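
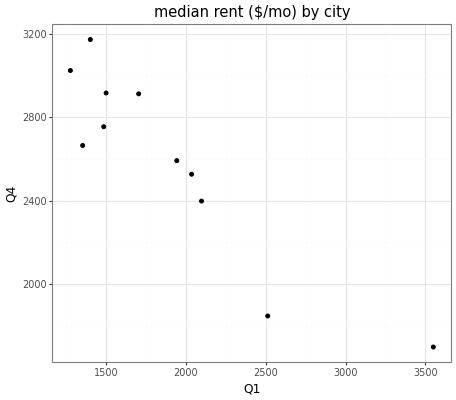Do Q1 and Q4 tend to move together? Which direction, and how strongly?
Points are negatively correlated; strong (|r| ≈ 0.9).

negative, strong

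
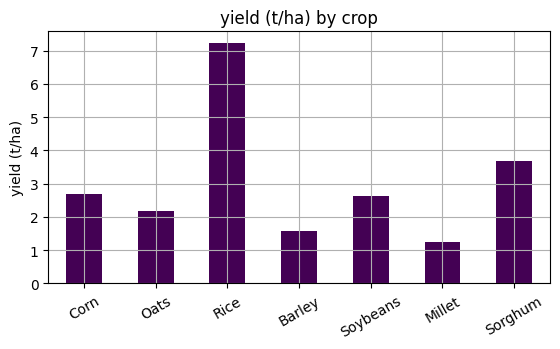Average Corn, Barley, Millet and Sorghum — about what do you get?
(3 + 2 + 1 + 4) / 4 ≈ 2.

≈ 2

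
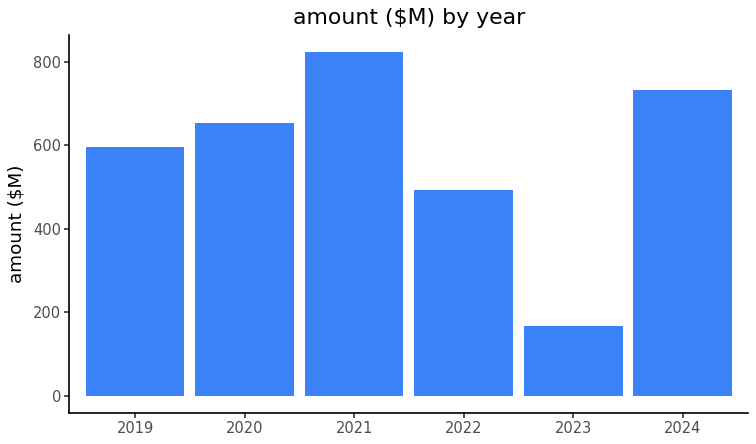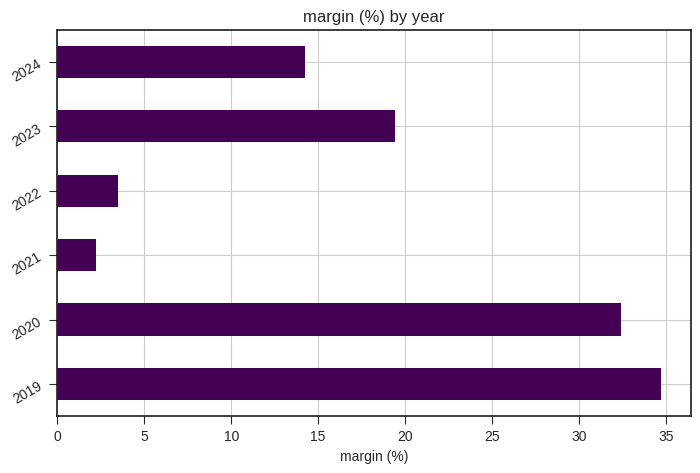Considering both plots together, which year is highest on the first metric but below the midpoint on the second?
Chart 2 median margin (%) ≈ 15; below-median years: 2021, 2022, 2024. Among those, 2021 has the highest amount ($M) (≈ 800).

2021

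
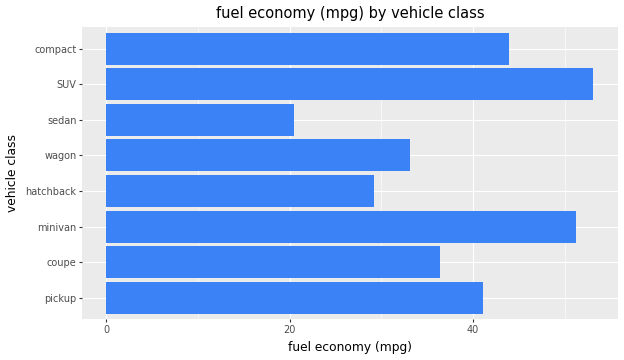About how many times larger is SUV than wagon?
≈ 1.57×

SUV ≈ 55, wagon ≈ 35; 55/35 ≈ 1.57.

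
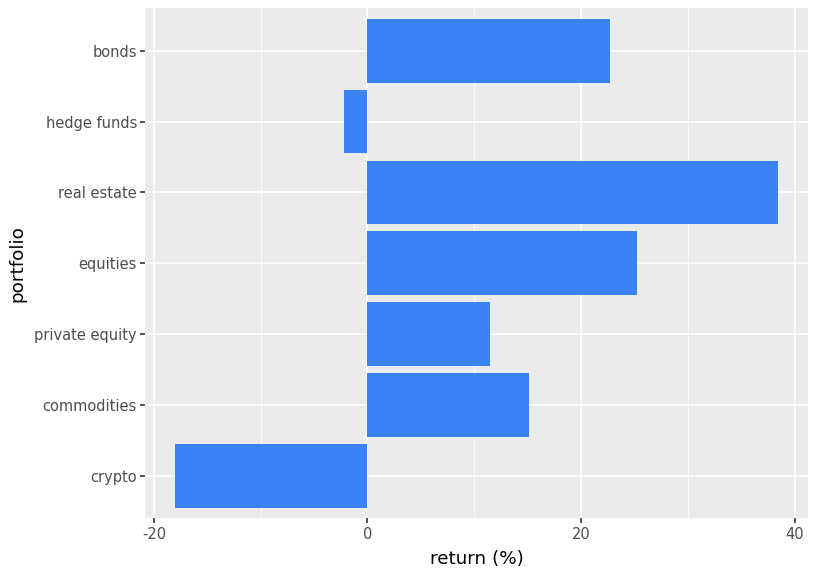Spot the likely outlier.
crypto

crypto ≈ -20; the rest sit between ≈ 0 and ≈ 40.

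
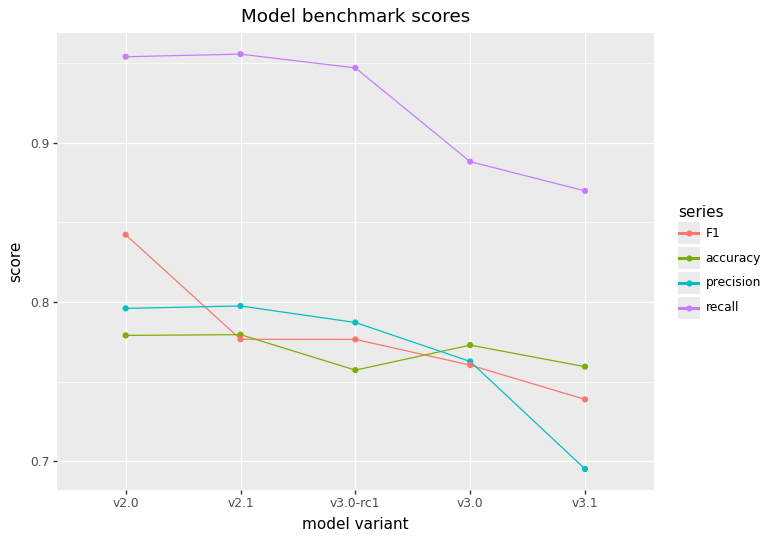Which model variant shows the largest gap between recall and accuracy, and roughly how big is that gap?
v3.0-rc1: recall ≈ 0.95, accuracy ≈ 0.75 → gap ≈ 0.20. Next-largest (v2.1) is only ≈ 0.15.

v3.0-rc1, ≈ 0.20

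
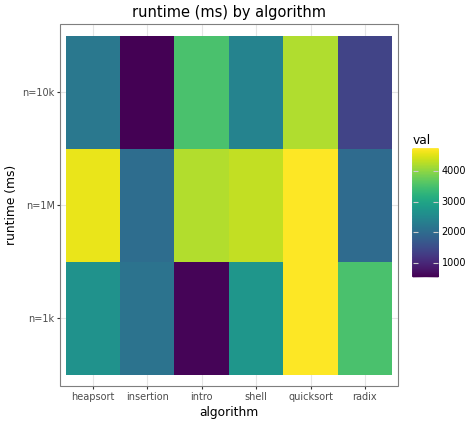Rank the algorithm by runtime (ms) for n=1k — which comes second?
Top 3 for n=1k: quicksort ≈ 4500, radix ≈ 3500, shell ≈ 3000.

radix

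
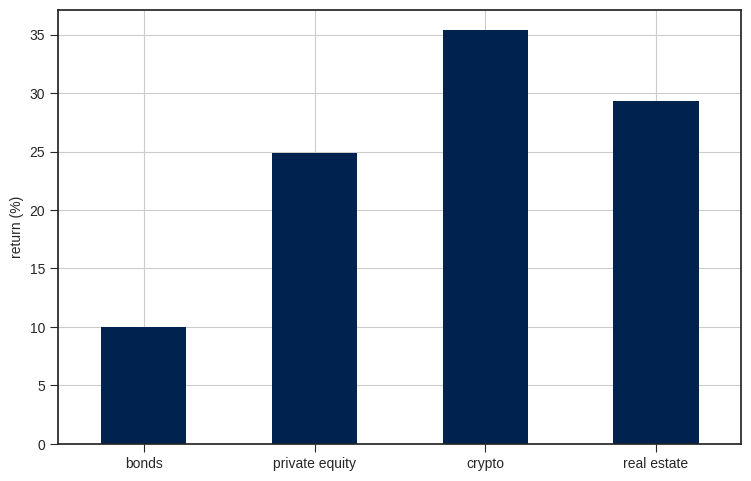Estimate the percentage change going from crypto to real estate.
≈ -14.3%

crypto ≈ 35, real estate ≈ 30; (30 − 35) / 35 ≈ -14.3%.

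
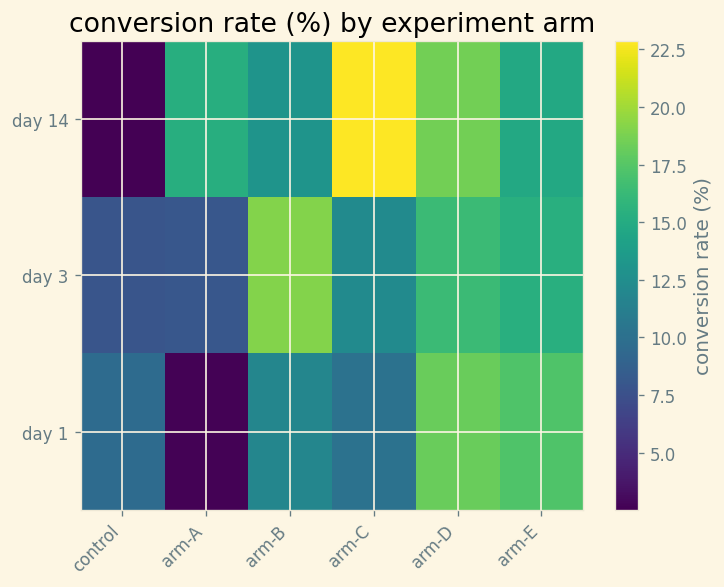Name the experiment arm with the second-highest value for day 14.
arm-D

Top 3 for day 14: arm-C ≈ 22, arm-D ≈ 18, arm-A ≈ 16.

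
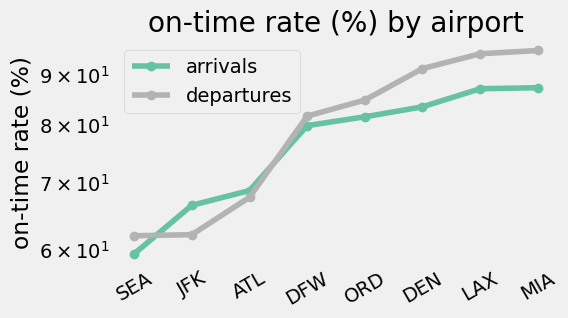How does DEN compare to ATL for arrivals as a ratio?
DEN ≈ 85, ATL ≈ 70; 85/70 ≈ 1.21.

≈ 1.21×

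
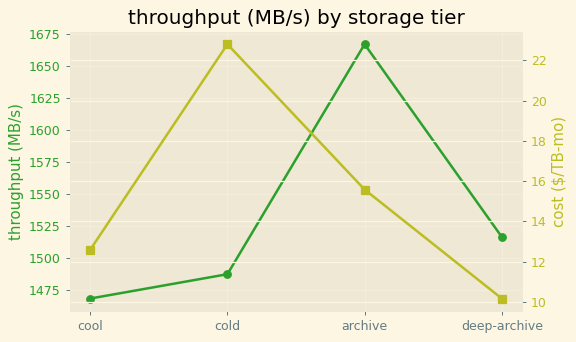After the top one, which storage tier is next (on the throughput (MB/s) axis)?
Top 3 (on the throughput (MB/s) axis): archive ≈ 1660, deep-archive ≈ 1520, cold ≈ 1480.

deep-archive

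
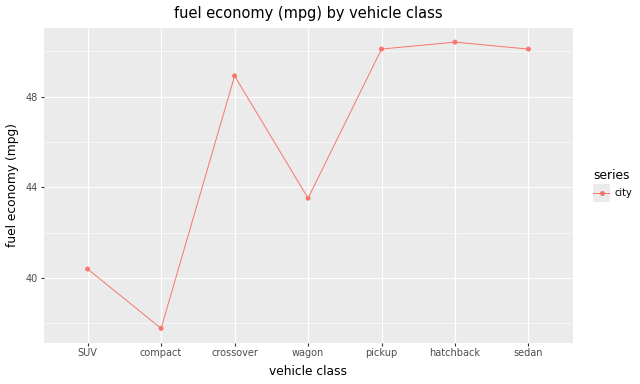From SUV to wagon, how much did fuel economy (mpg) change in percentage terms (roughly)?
≈ +10%

SUV ≈ 40, wagon ≈ 44; (44 − 40) / 40 ≈ +10%.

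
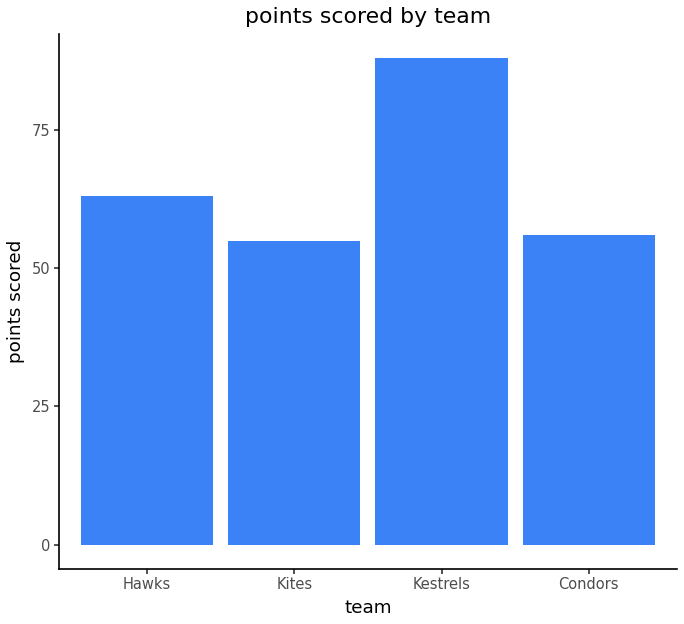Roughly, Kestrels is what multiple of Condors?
≈ 1.5×

Kestrels ≈ 90, Condors ≈ 60; 90/60 ≈ 1.5.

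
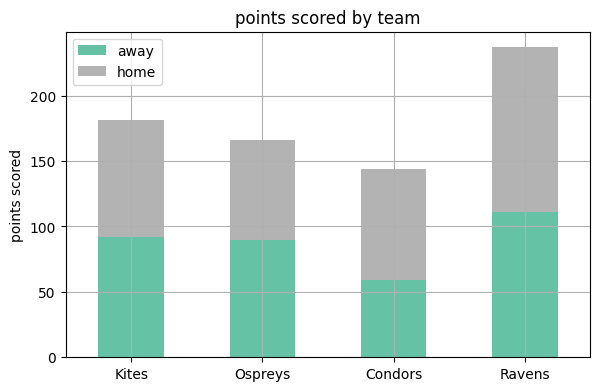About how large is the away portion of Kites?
≈ 100

away top ≈ 100, bottom ≈ 0; segment ≈ 100.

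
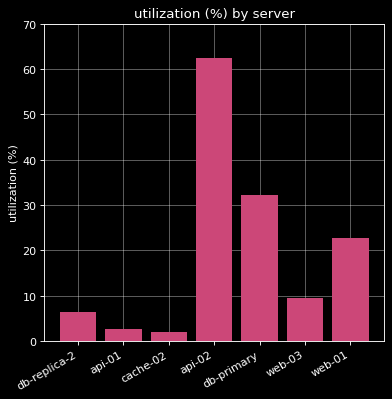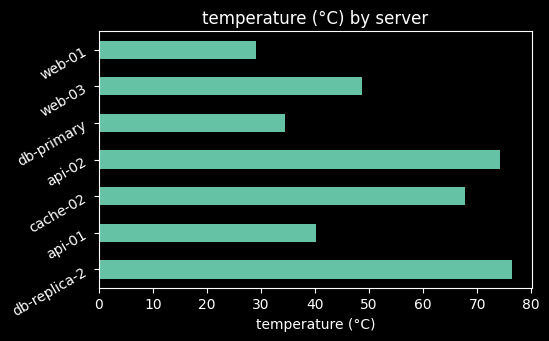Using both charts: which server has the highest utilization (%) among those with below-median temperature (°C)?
db-primary

Chart 2 median temperature (°C) ≈ 50; below-median servers: api-01, db-primary, web-01. Among those, db-primary has the highest utilization (%) (≈ 30).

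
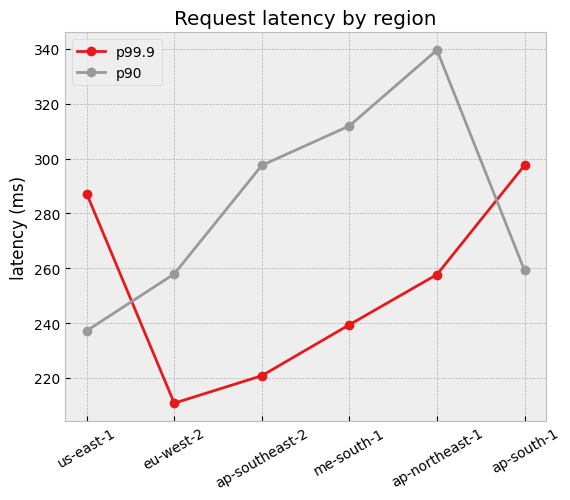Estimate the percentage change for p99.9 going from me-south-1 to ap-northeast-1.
me-south-1 ≈ 240, ap-northeast-1 ≈ 260; (260 − 240) / 240 ≈ +8.3%.

≈ +8.3%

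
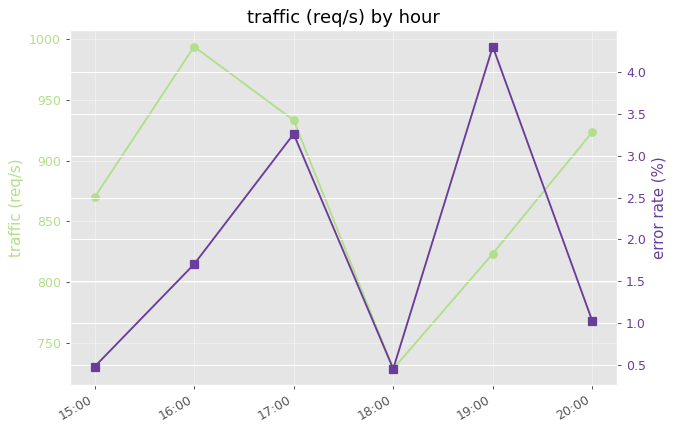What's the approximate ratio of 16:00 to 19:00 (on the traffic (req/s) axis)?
16:00 ≈ 1000, 19:00 ≈ 825; 1000/825 ≈ 1.21.

≈ 1.21×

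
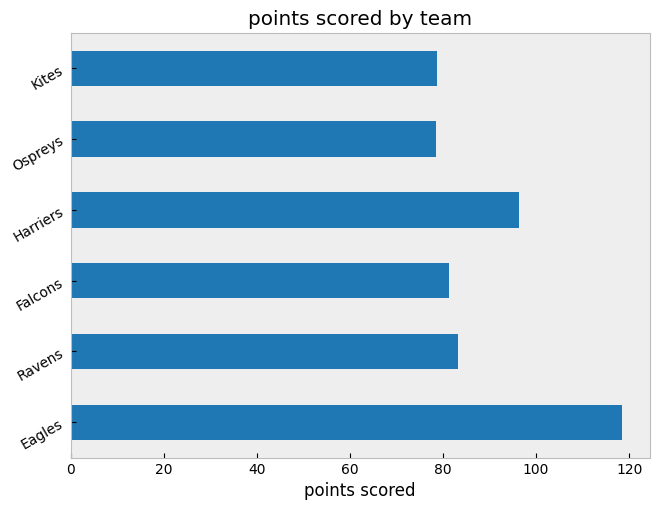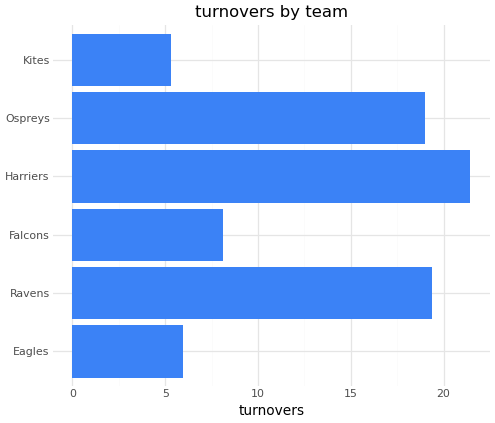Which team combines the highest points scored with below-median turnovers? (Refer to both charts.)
Eagles

Chart 2 median turnovers ≈ 14; below-median teams: Eagles, Falcons, Kites. Among those, Eagles has the highest points scored (≈ 120).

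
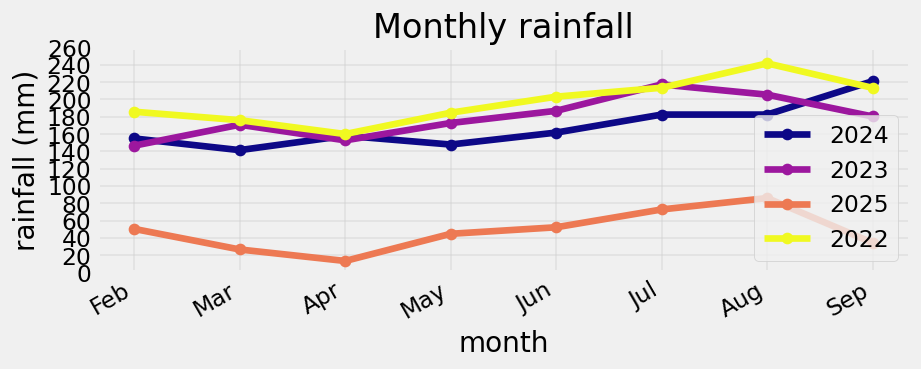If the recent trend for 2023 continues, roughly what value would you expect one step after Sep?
≈ 160

Last three: 220, 200, 180 → slope ≈ -20/step → next ≈ 160.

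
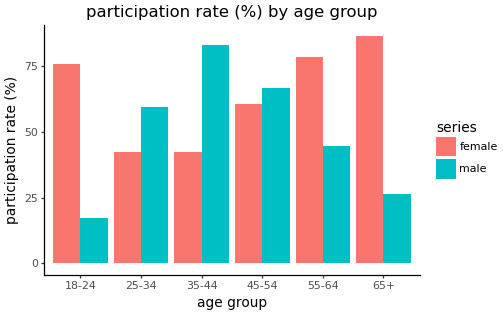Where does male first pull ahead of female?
25-34

18-24: male ≈ 20 vs female ≈ 80 (not yet); 25-34: male ≈ 60 vs female ≈ 40 (first crossover).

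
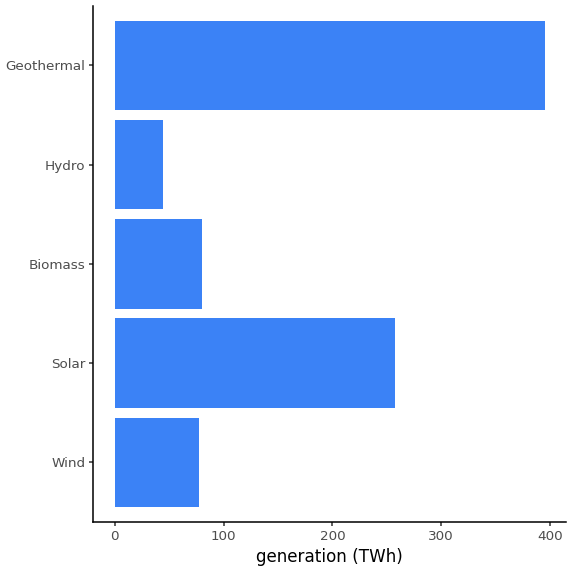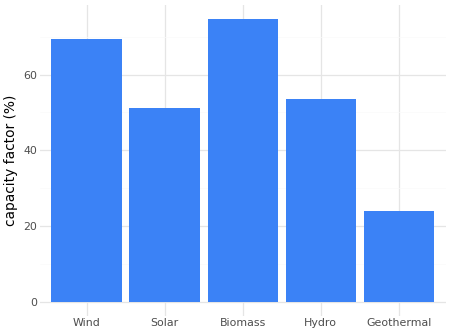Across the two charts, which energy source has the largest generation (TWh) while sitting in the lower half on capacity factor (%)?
Chart 2 median capacity factor (%) ≈ 50; below-median energy sources: Solar, Geothermal. Among those, Geothermal has the highest generation (TWh) (≈ 400).

Geothermal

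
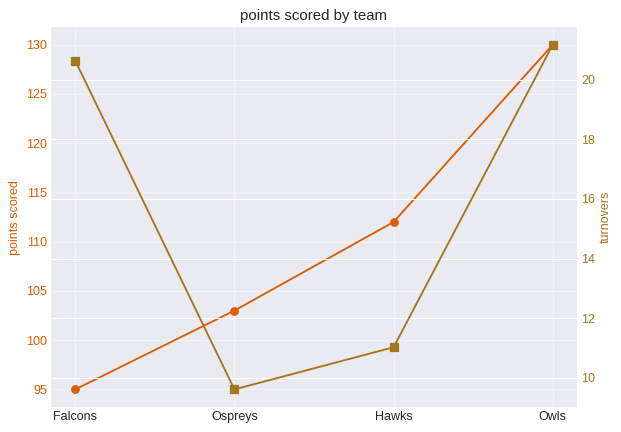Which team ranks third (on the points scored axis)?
Ospreys

Top 4 (on the points scored axis): Owls ≈ 130, Hawks ≈ 110, Ospreys ≈ 105, Falcons ≈ 95.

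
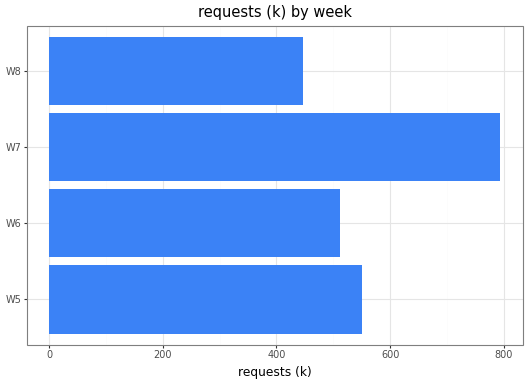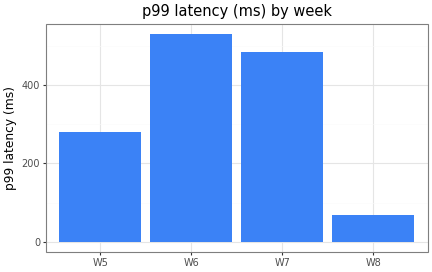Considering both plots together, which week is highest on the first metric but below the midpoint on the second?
Chart 2 median p99 latency (ms) ≈ 400; below-median weeks: W5, W8. Among those, W5 has the highest requests (k) (≈ 500).

W5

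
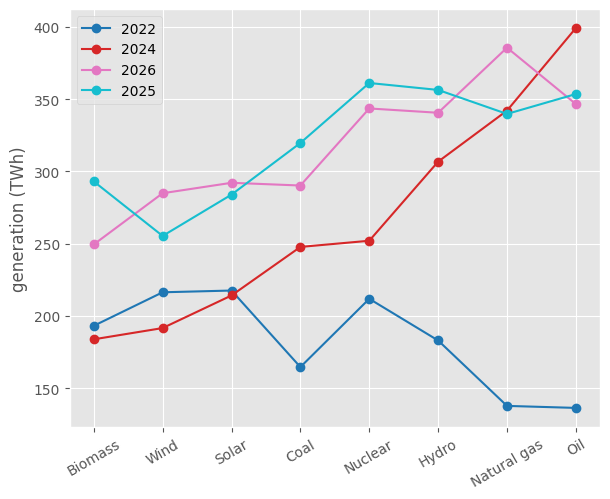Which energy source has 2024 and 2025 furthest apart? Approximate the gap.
Biomass: 2024 ≈ 175, 2025 ≈ 300 → gap ≈ 125. Next-largest (Nuclear) is only ≈ 100.

Biomass, ≈ 125 TWh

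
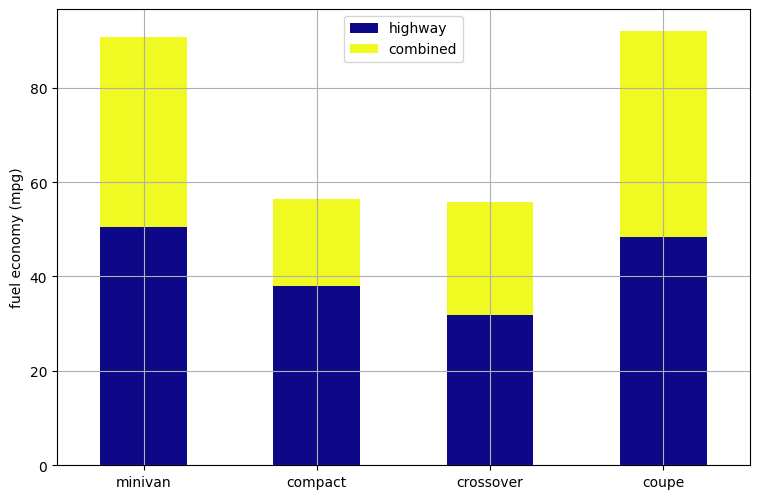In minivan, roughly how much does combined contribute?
≈ 40

combined top ≈ 90, bottom ≈ 50; segment ≈ 40.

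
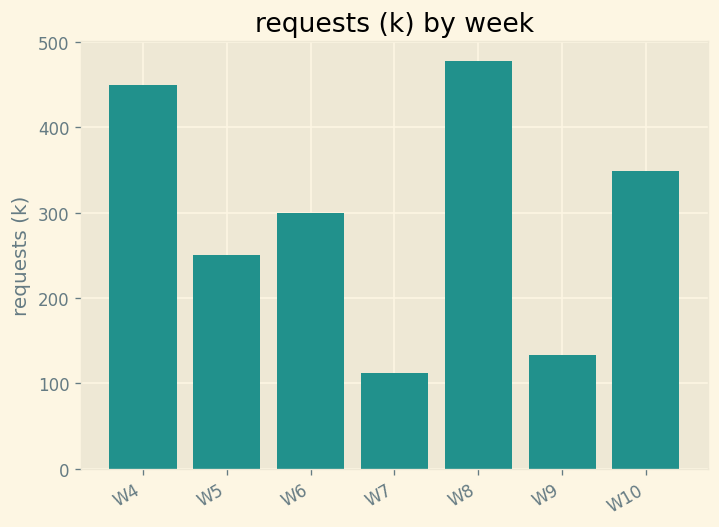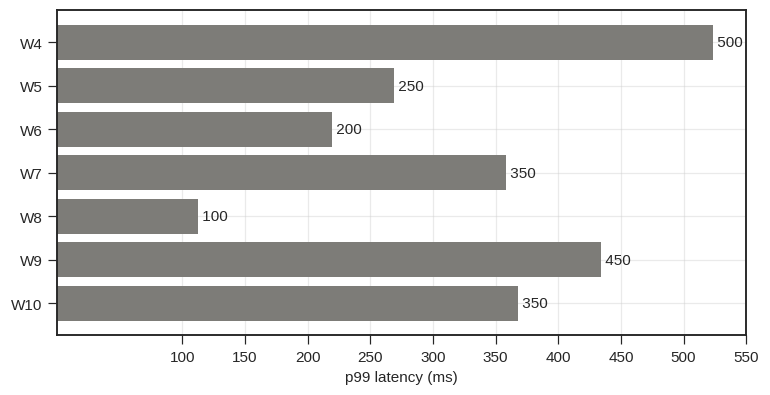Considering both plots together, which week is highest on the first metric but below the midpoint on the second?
Chart 2 median p99 latency (ms) ≈ 350; below-median weeks: W5, W6, W8. Among those, W8 has the highest requests (k) (≈ 500).

W8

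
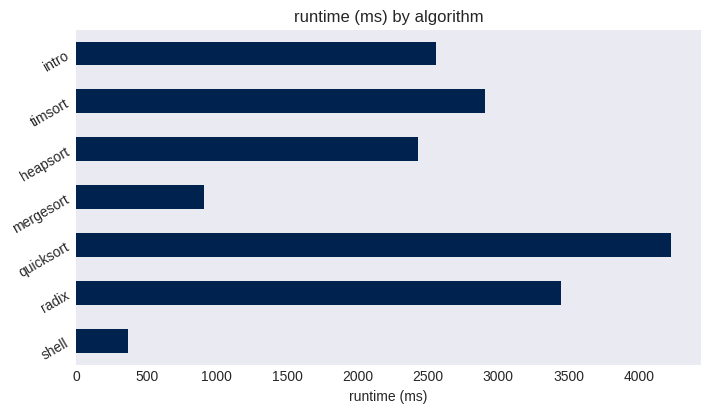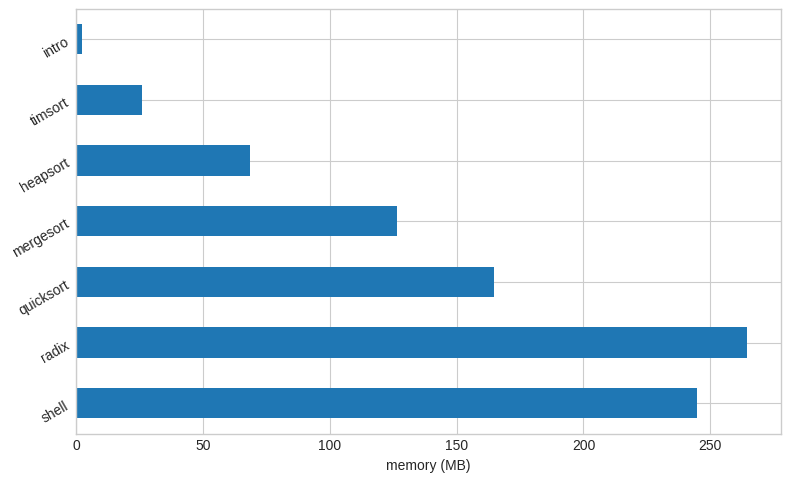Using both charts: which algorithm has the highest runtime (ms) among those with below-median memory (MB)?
timsort

Chart 2 median memory (MB) ≈ 125; below-median algorithms: heapsort, timsort, intro. Among those, timsort has the highest runtime (ms) (≈ 3000).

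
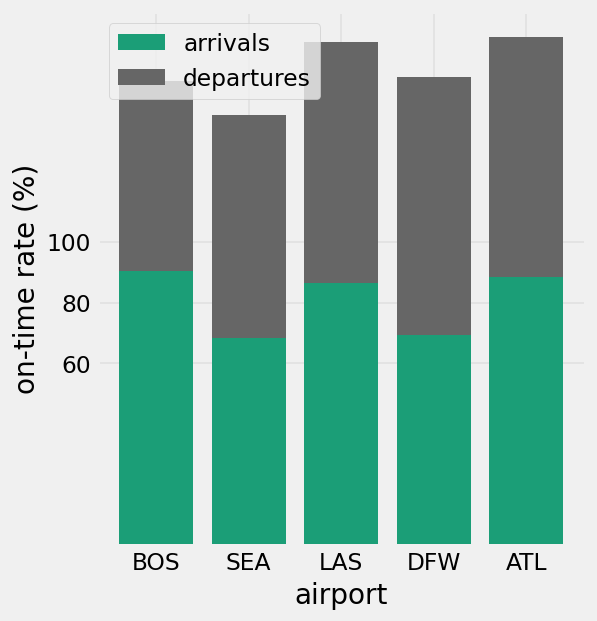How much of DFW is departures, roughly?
≈ 100

departures top ≈ 160, bottom ≈ 60; segment ≈ 100.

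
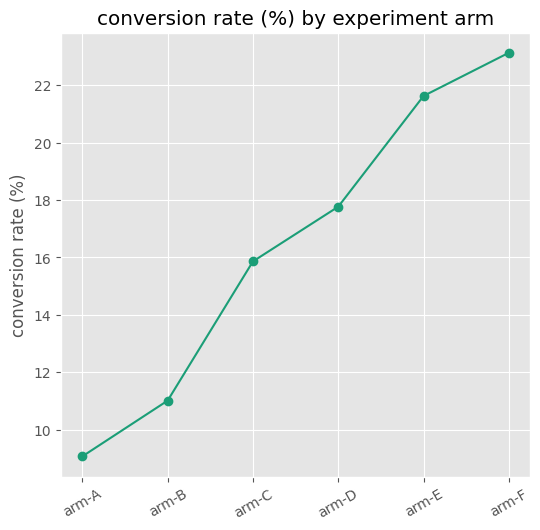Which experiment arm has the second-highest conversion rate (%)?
arm-E

Top 3: arm-F ≈ 24, arm-E ≈ 22, arm-D ≈ 18.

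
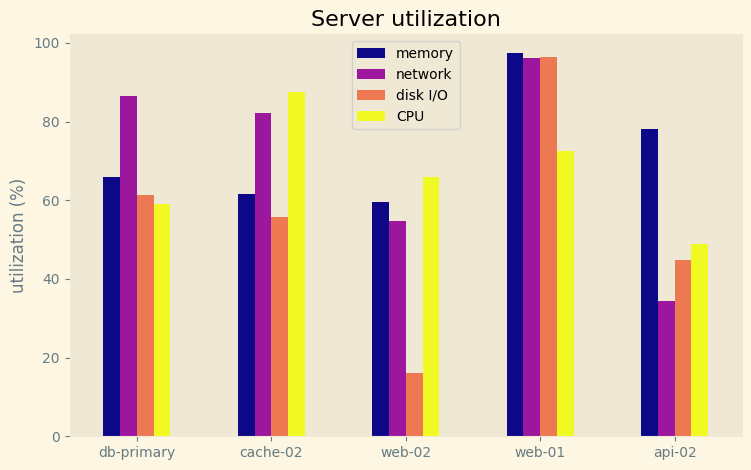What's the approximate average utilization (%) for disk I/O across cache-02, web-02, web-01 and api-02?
≈ 55

(60 + 20 + 100 + 40) / 4 ≈ 55.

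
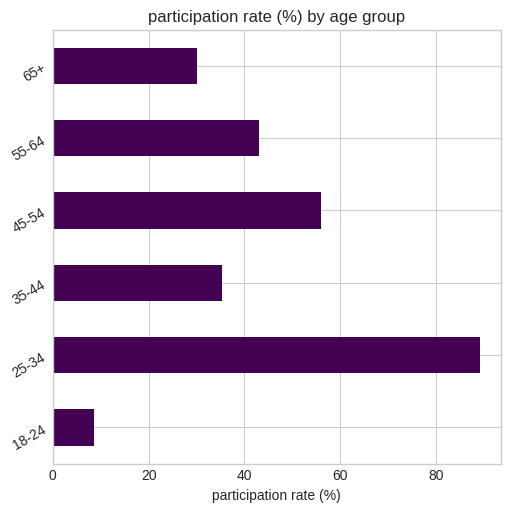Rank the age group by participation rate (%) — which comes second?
45-54

Top 3: 25-34 ≈ 90, 45-54 ≈ 60, 55-64 ≈ 40.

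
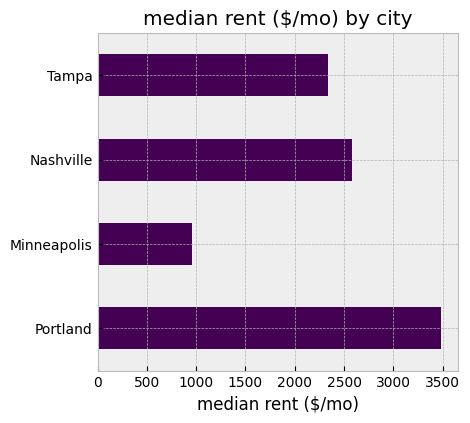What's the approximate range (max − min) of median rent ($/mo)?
≈ 2500

Max Portland ≈ 3500, min Minneapolis ≈ 1000; range ≈ 2500.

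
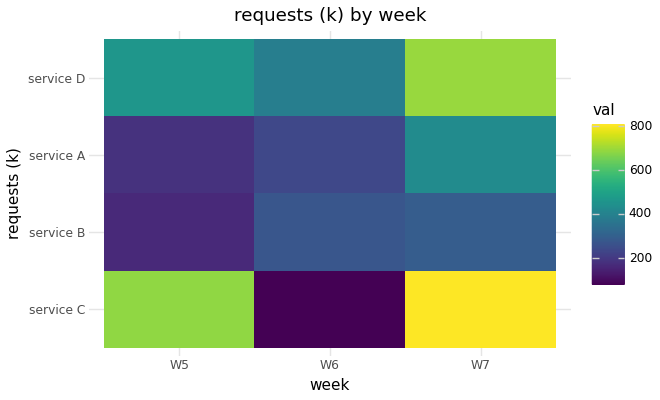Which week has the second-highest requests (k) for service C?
W5

Top 3 for service C: W7 ≈ 800, W5 ≈ 700, W6 ≈ 100.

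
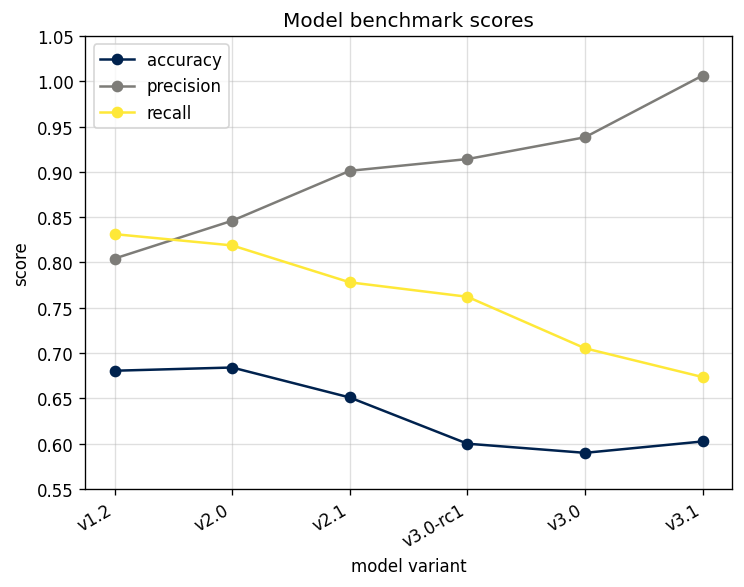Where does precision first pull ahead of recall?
v1.2: precision ≈ 0.80 vs recall ≈ 0.85 (not yet); v2.0: precision ≈ 0.85 vs recall ≈ 0.80 (first crossover).

v2.0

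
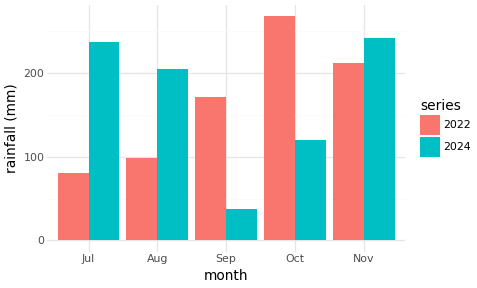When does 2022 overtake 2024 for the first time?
Sep

Aug: 2022 ≈ 100 vs 2024 ≈ 200 (not yet); Sep: 2022 ≈ 175 vs 2024 ≈ 25 (first crossover).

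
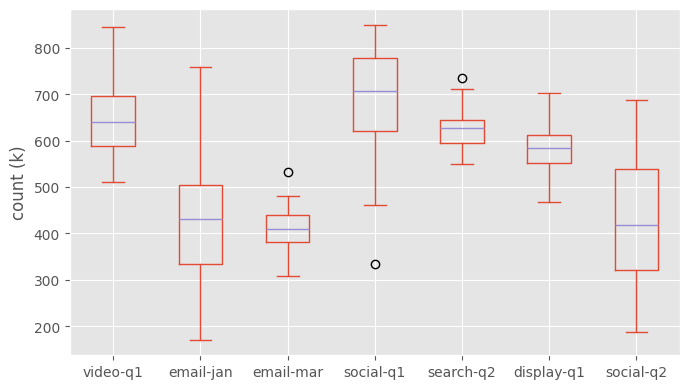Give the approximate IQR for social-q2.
≈ 250

Q3 ≈ 550, Q1 ≈ 300; IQR ≈ 250.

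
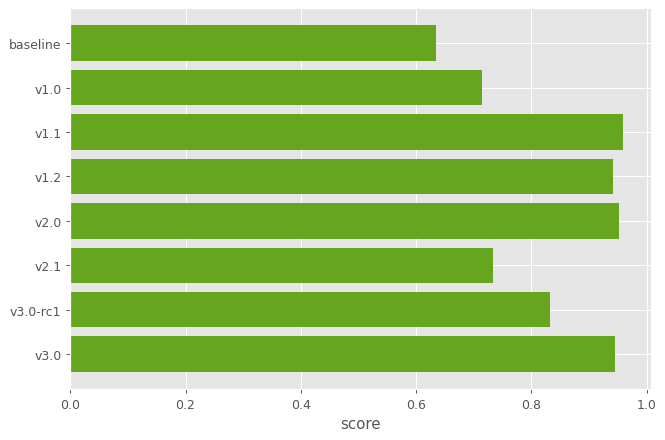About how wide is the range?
Max v1.1 ≈ 1.0, min baseline ≈ 0.6; range ≈ 0.4.

≈ 0.4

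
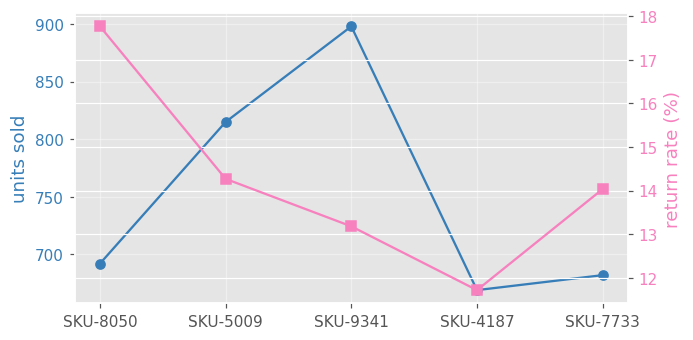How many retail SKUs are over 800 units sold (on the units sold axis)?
2

Above 800: SKU-5009, SKU-9341.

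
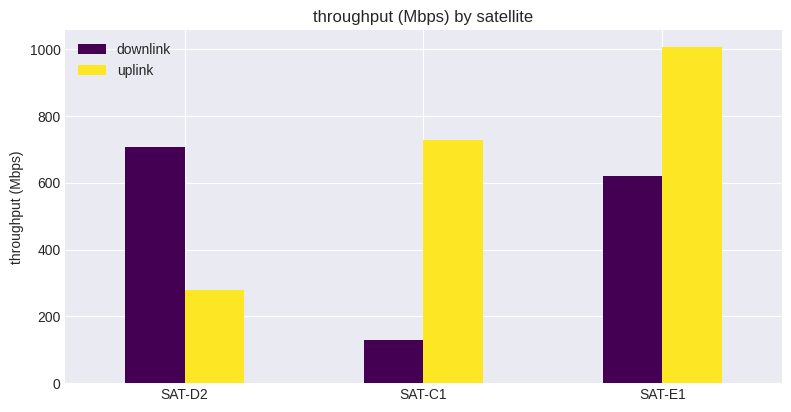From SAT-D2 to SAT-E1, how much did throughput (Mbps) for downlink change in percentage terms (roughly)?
SAT-D2 ≈ 700, SAT-E1 ≈ 600; (600 − 700) / 700 ≈ -14.3%.

≈ -14.3%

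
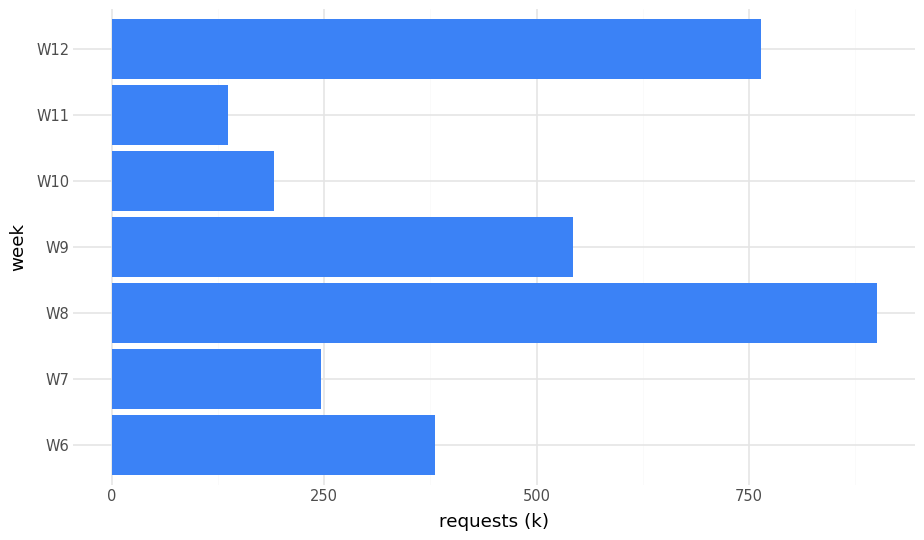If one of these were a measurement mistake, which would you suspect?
W8 ≈ 900; the rest sit between ≈ 100 and ≈ 800.

W8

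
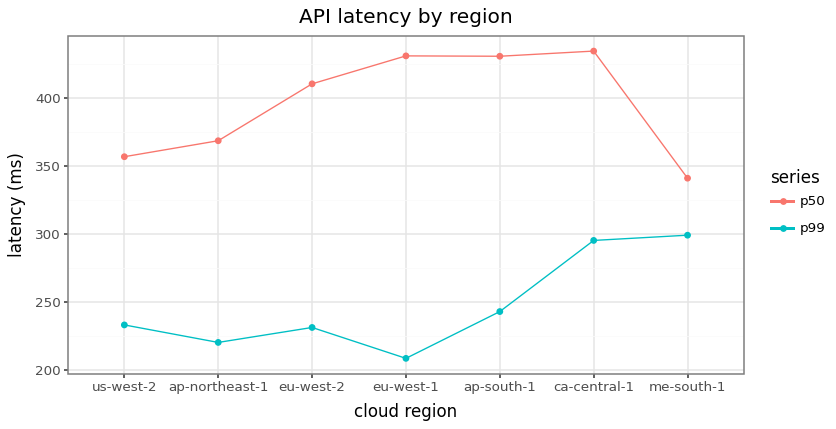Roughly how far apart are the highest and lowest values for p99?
≈ 100

Max me-south-1 ≈ 300, min eu-west-1 ≈ 200; range ≈ 100.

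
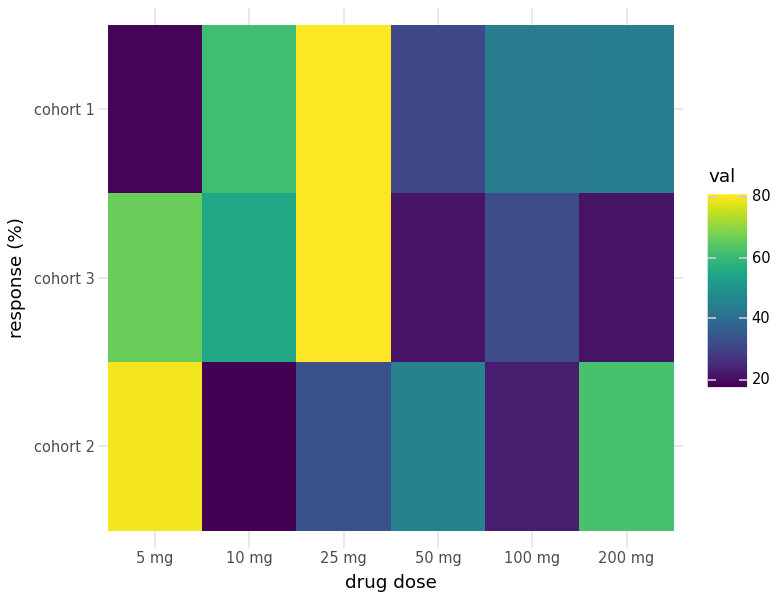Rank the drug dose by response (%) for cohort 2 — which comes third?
50 mg

Top 4 for cohort 2: 5 mg ≈ 80, 200 mg ≈ 60, 50 mg ≈ 50, 25 mg ≈ 30.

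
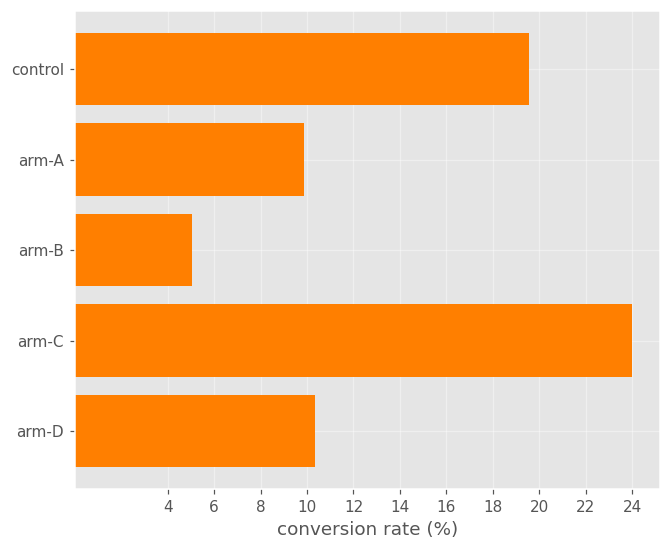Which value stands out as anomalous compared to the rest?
arm-C ≈ 24; the rest sit between ≈ 6 and ≈ 20.

arm-C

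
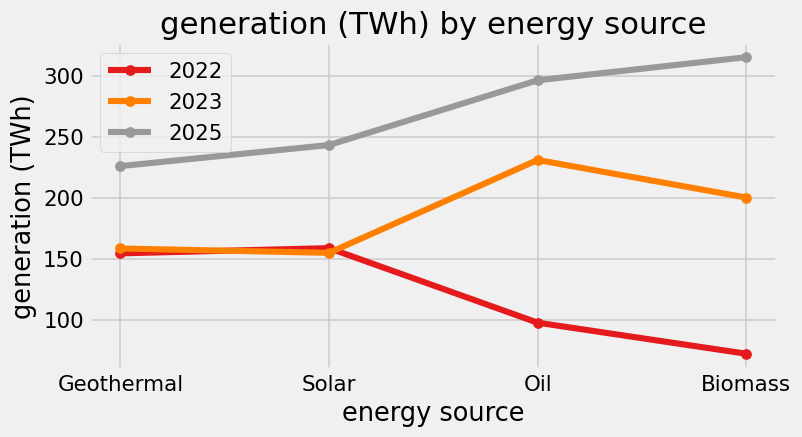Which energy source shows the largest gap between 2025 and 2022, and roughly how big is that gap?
Biomass: 2025 ≈ 325, 2022 ≈ 75 → gap ≈ 250. Next-largest (Oil) is only ≈ 200.

Biomass, ≈ 250 TWh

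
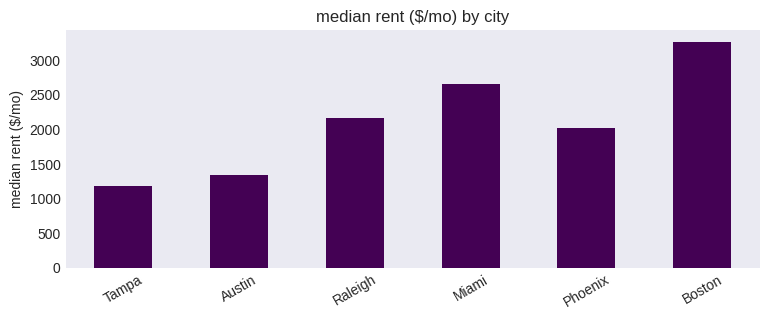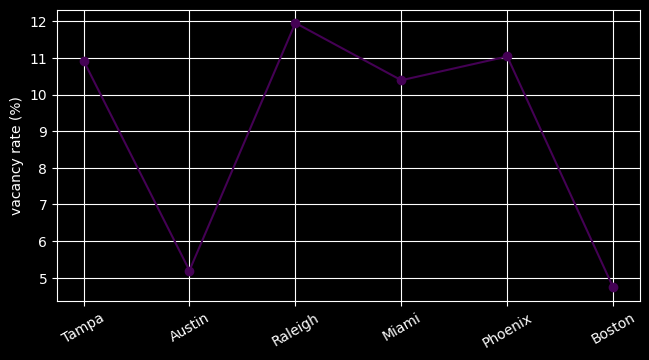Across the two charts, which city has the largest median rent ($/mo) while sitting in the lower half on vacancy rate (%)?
Chart 2 median vacancy rate (%) ≈ 10; below-median cities: Austin, Miami, Boston. Among those, Boston has the highest median rent ($/mo) (≈ 3500).

Boston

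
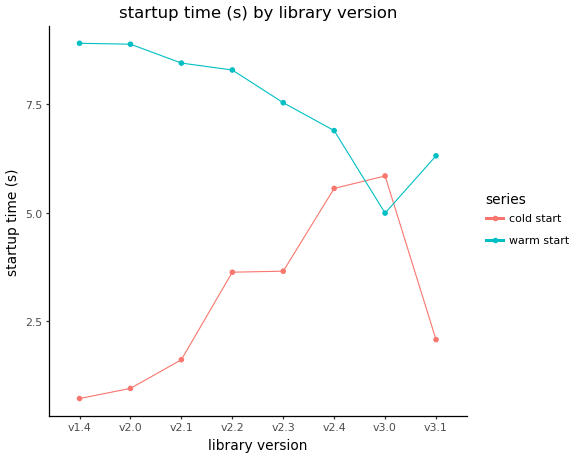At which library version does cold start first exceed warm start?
v3.0

v2.4: cold start ≈ 6 vs warm start ≈ 7 (not yet); v3.0: cold start ≈ 6 vs warm start ≈ 5 (first crossover).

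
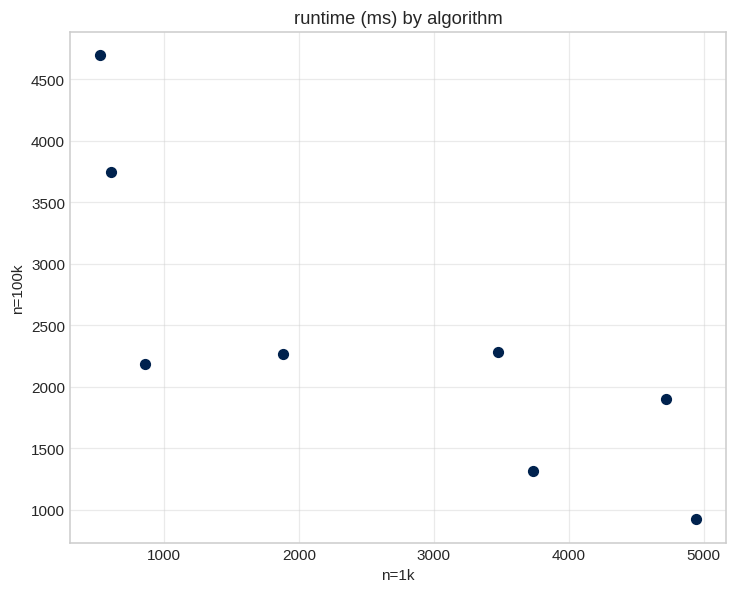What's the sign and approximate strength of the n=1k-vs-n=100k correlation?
Points are negatively correlated; strong (|r| ≈ 0.8).

negative, strong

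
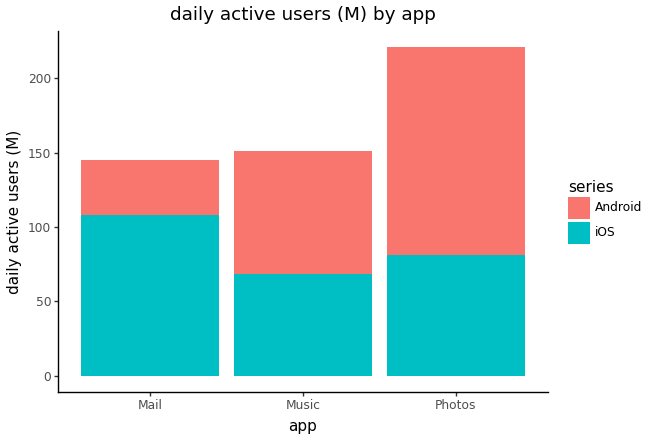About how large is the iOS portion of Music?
≈ 60

iOS top ≈ 60, bottom ≈ 0; segment ≈ 60.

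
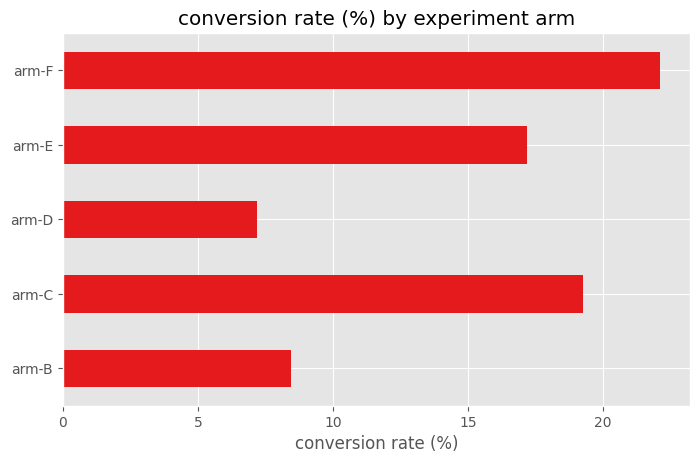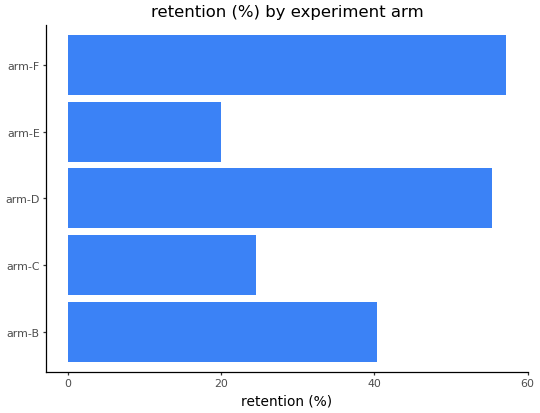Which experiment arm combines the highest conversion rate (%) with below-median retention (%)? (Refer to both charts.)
arm-C

Chart 2 median retention (%) ≈ 40; below-median experiment arms: arm-C, arm-E. Among those, arm-C has the highest conversion rate (%) (≈ 20).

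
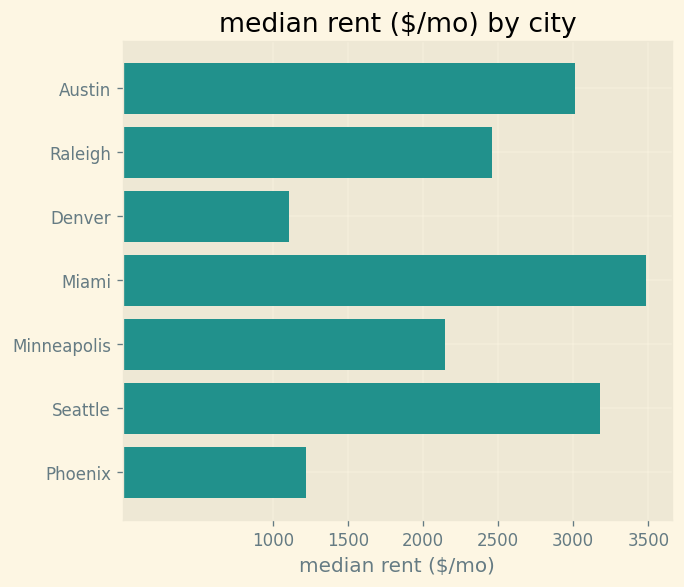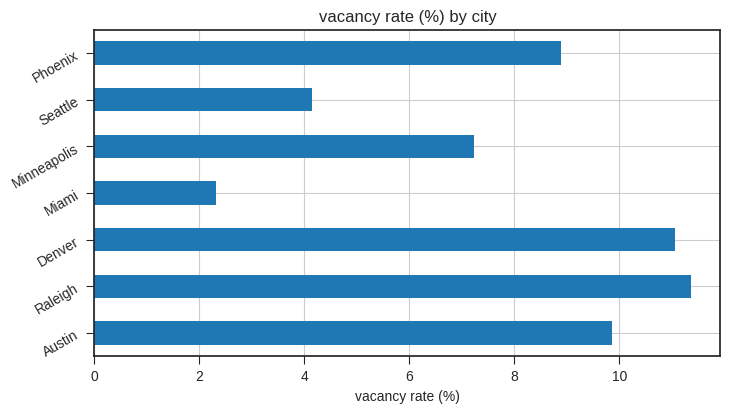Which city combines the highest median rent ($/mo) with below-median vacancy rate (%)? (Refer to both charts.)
Chart 2 median vacancy rate (%) ≈ 8; below-median cities: Miami, Minneapolis, Seattle. Among those, Miami has the highest median rent ($/mo) (≈ 3500).

Miami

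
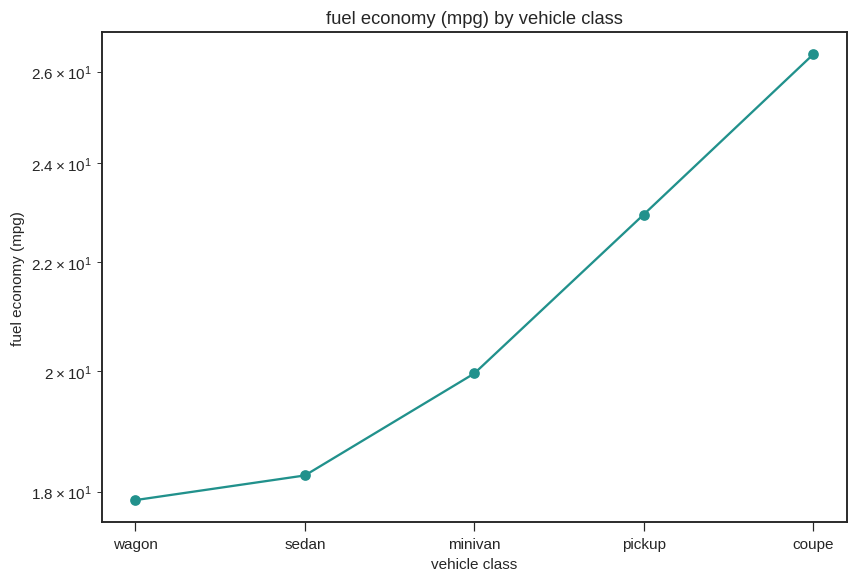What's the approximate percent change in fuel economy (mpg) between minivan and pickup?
≈ +15%

minivan ≈ 20, pickup ≈ 23; (23 − 20) / 20 ≈ +15%.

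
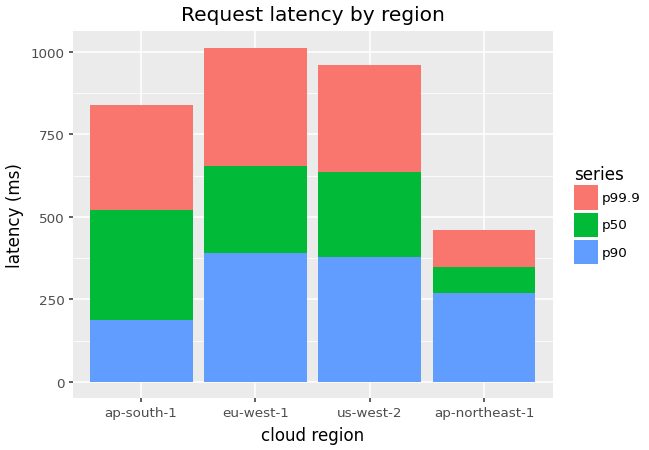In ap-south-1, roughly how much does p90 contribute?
p90 top ≈ 200, bottom ≈ 0; segment ≈ 200.

≈ 200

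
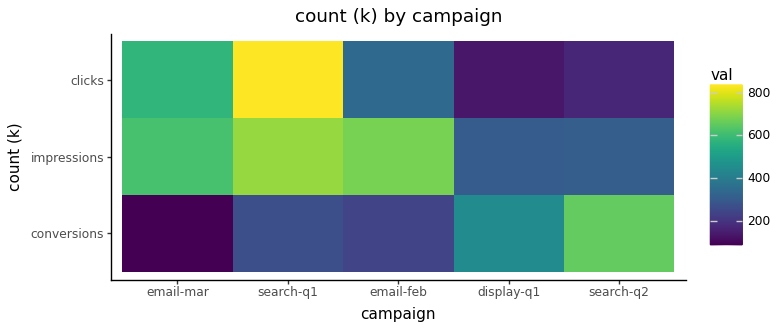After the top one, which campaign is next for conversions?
Top 3 for conversions: search-q2 ≈ 700, display-q1 ≈ 400, search-q1 ≈ 300.

display-q1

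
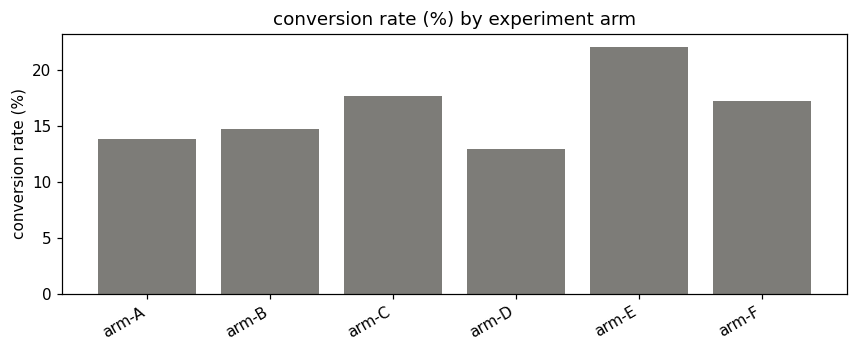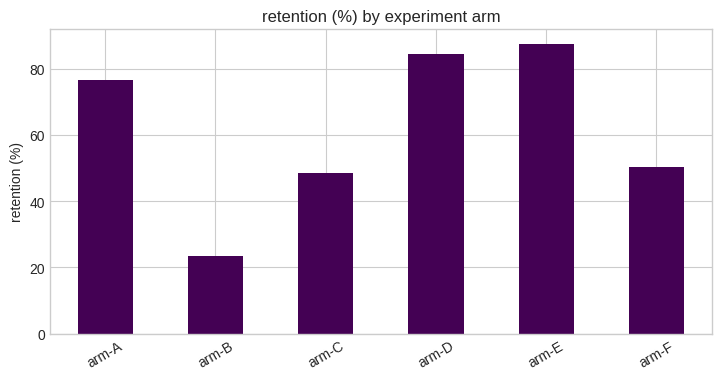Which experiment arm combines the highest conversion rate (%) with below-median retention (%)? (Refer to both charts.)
Chart 2 median retention (%) ≈ 60; below-median experiment arms: arm-B, arm-C, arm-F. Among those, arm-C has the highest conversion rate (%) (≈ 20).

arm-C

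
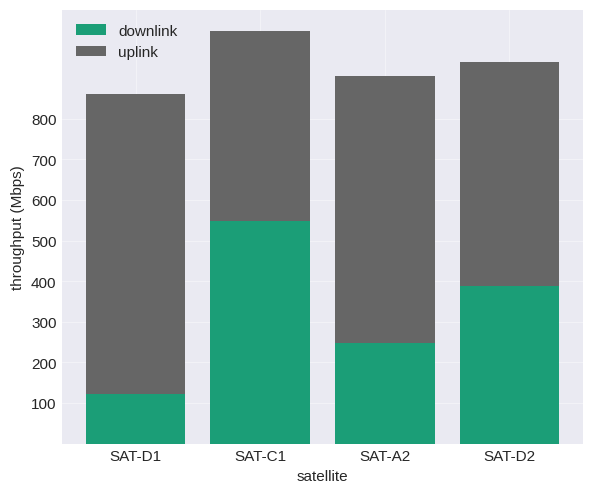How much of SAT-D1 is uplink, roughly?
uplink top ≈ 900, bottom ≈ 100; segment ≈ 800.

≈ 800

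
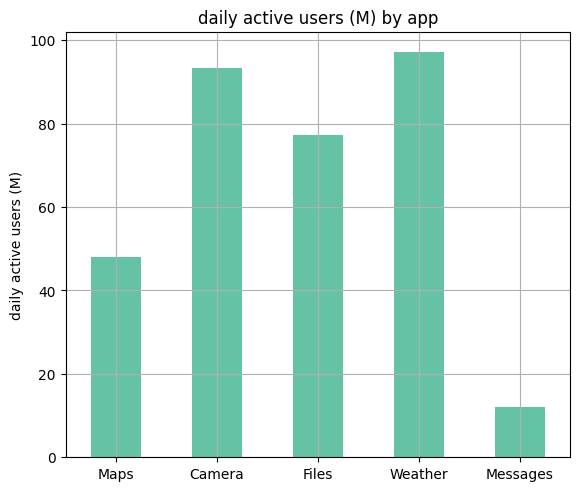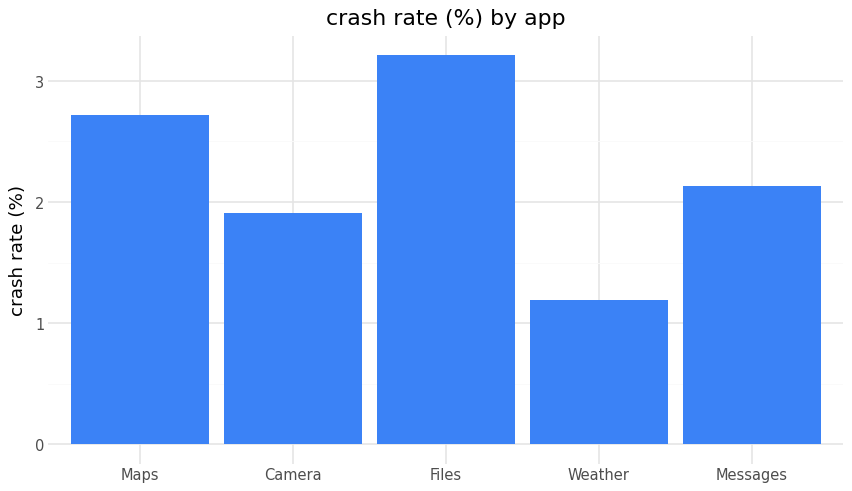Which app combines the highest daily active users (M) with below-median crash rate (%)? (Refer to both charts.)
Weather

Chart 2 median crash rate (%) ≈ 2; below-median apps: Camera, Weather. Among those, Weather has the highest daily active users (M) (≈ 100).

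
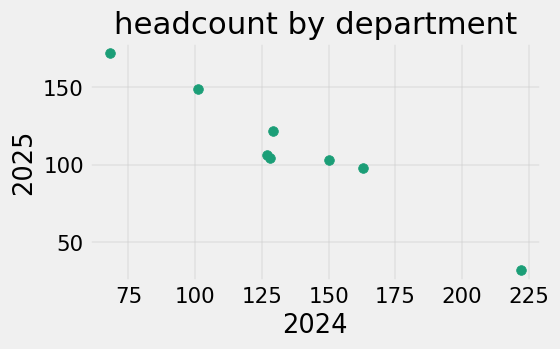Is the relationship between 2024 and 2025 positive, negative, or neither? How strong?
Points are negatively correlated; strong (|r| ≈ 1.0).

negative, strong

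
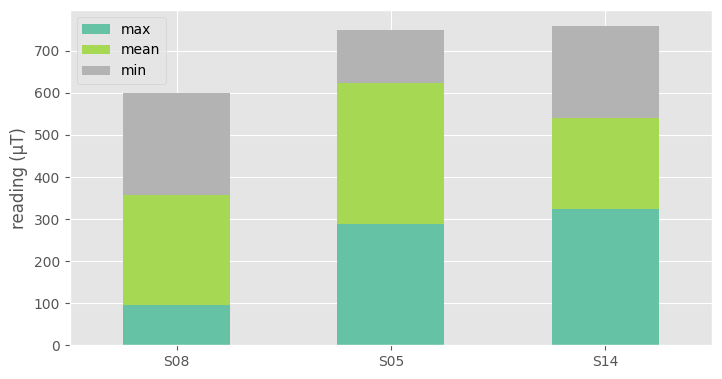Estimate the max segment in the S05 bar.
≈ 300

max top ≈ 300, bottom ≈ 0; segment ≈ 300.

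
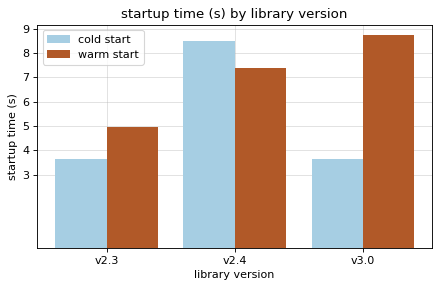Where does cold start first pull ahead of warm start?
v2.3: cold start ≈ 4 vs warm start ≈ 5 (not yet); v2.4: cold start ≈ 8 vs warm start ≈ 7 (first crossover).

v2.4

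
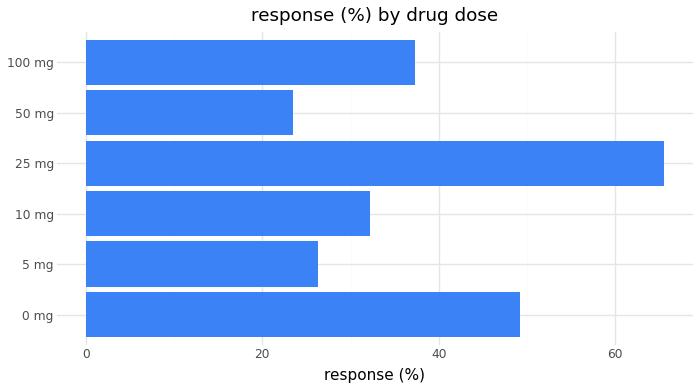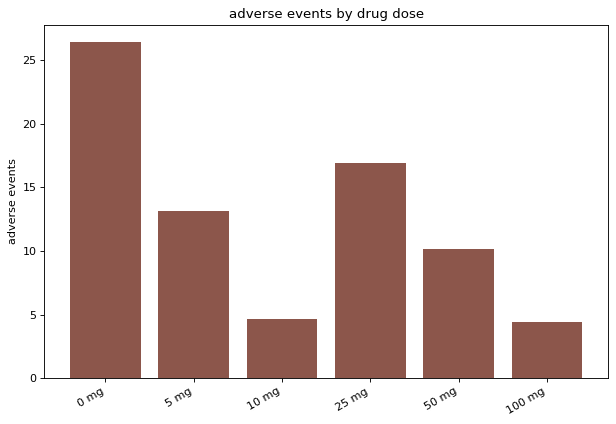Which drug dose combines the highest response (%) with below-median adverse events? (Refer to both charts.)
100 mg

Chart 2 median adverse events ≈ 10; below-median drug doses: 10 mg, 50 mg, 100 mg. Among those, 100 mg has the highest response (%) (≈ 40).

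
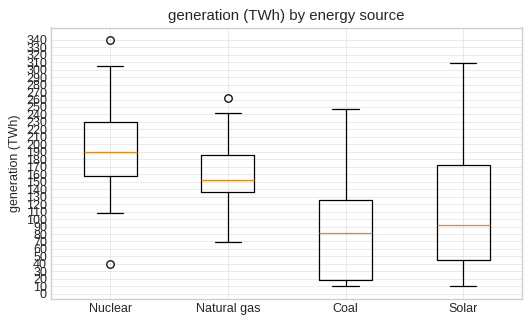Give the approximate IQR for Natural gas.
Q3 ≈ 190, Q1 ≈ 140; IQR ≈ 50.

≈ 50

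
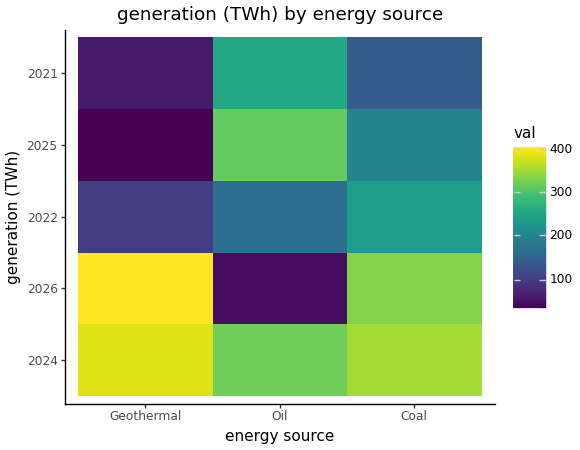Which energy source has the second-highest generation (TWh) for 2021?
Coal

Top 3 for 2021: Oil ≈ 250, Coal ≈ 150, Geothermal ≈ 50.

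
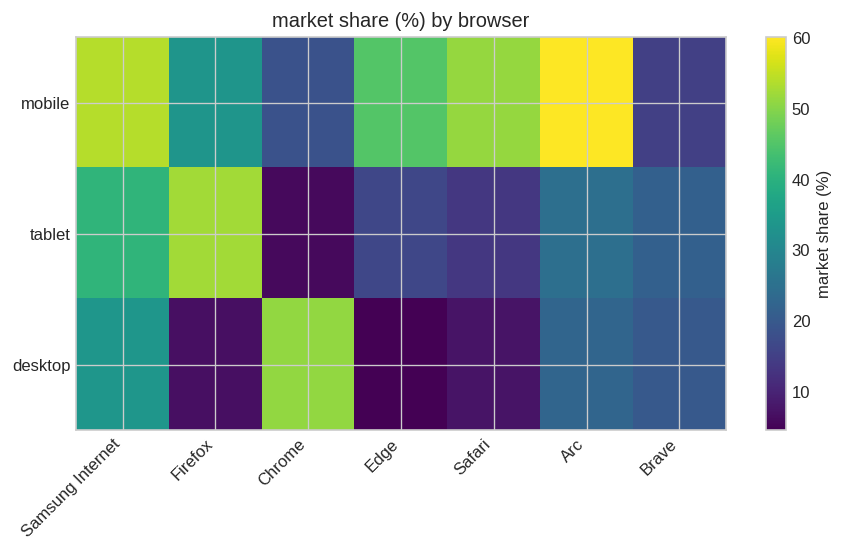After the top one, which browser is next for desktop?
Top 3 for desktop: Chrome ≈ 50, Samsung Internet ≈ 35, Arc ≈ 25.

Samsung Internet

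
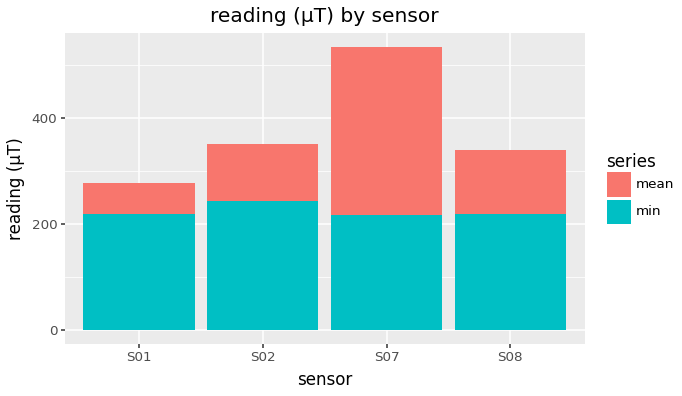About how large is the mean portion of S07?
mean top ≈ 550, bottom ≈ 200; segment ≈ 350.

≈ 350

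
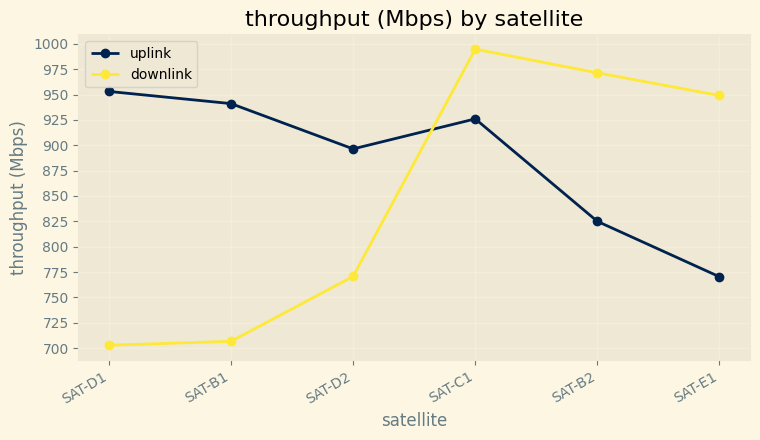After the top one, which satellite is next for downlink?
Top 3 for downlink: SAT-C1 ≈ 1000, SAT-B2 ≈ 975, SAT-E1 ≈ 950.

SAT-B2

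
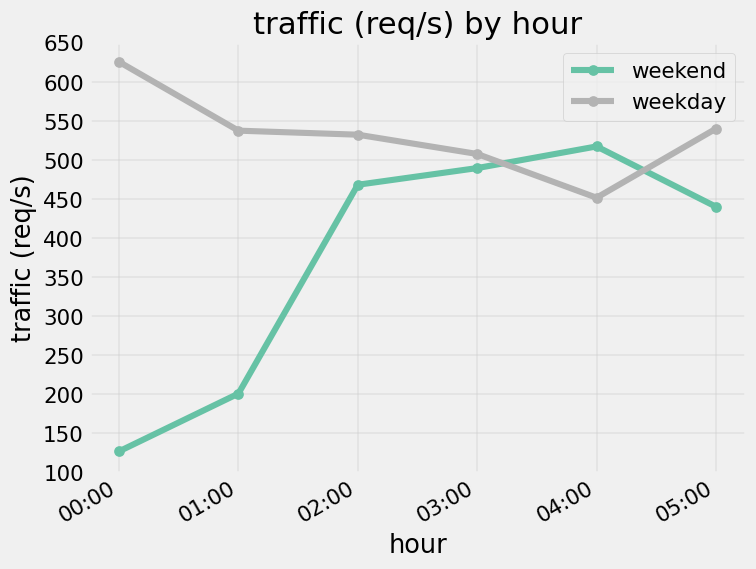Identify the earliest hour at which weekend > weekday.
03:00: weekend ≈ 500 vs weekday ≈ 500 (not yet); 04:00: weekend ≈ 500 vs weekday ≈ 450 (first crossover).

04:00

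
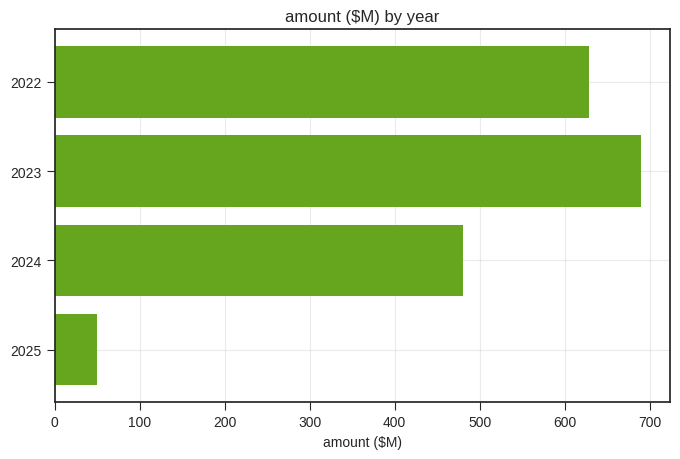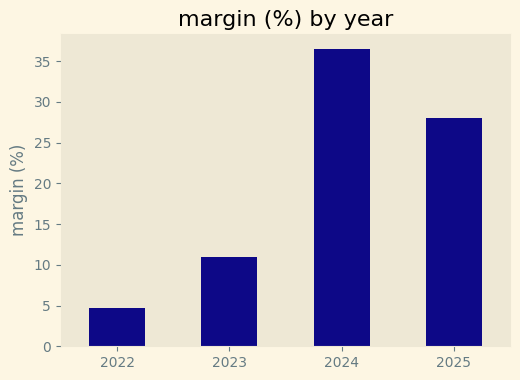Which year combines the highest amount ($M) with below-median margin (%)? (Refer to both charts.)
2023

Chart 2 median margin (%) ≈ 20; below-median years: 2022, 2023. Among those, 2023 has the highest amount ($M) (≈ 700).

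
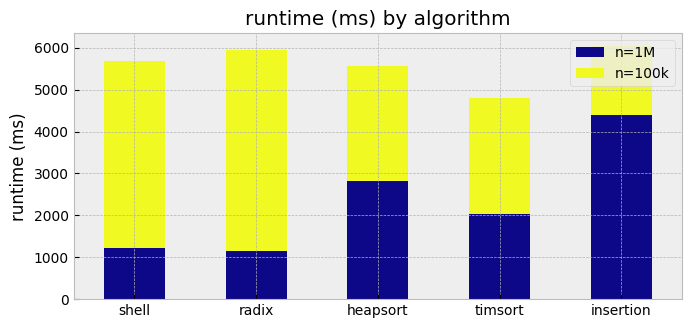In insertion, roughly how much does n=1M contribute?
≈ 4000

n=1M top ≈ 4000, bottom ≈ 0; segment ≈ 4000.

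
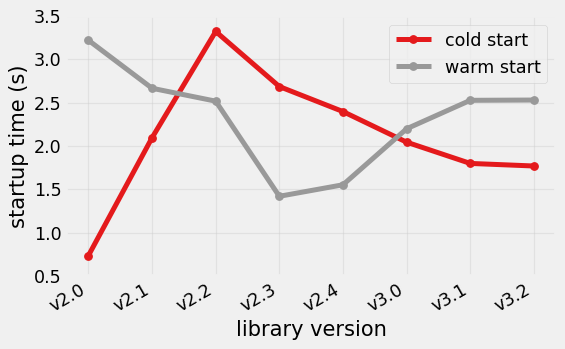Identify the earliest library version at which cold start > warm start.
v2.2

v2.1: cold start ≈ 2.0 vs warm start ≈ 2.5 (not yet); v2.2: cold start ≈ 3.5 vs warm start ≈ 2.5 (first crossover).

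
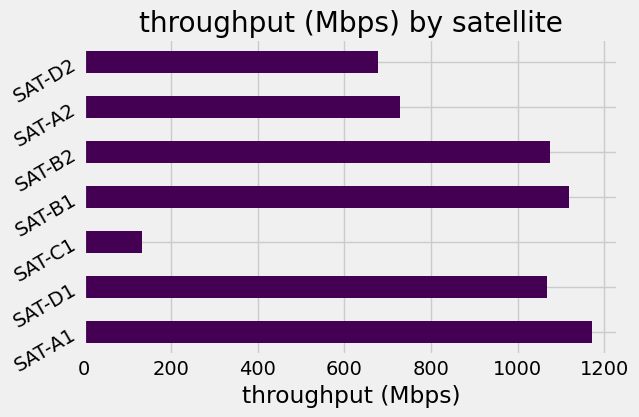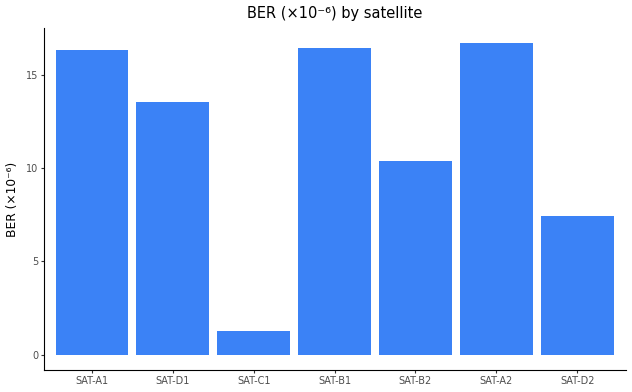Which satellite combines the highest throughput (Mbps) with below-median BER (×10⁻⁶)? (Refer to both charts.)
Chart 2 median BER (×10⁻⁶) ≈ 14; below-median satellites: SAT-C1, SAT-B2, SAT-D2. Among those, SAT-B2 has the highest throughput (Mbps) (≈ 1000).

SAT-B2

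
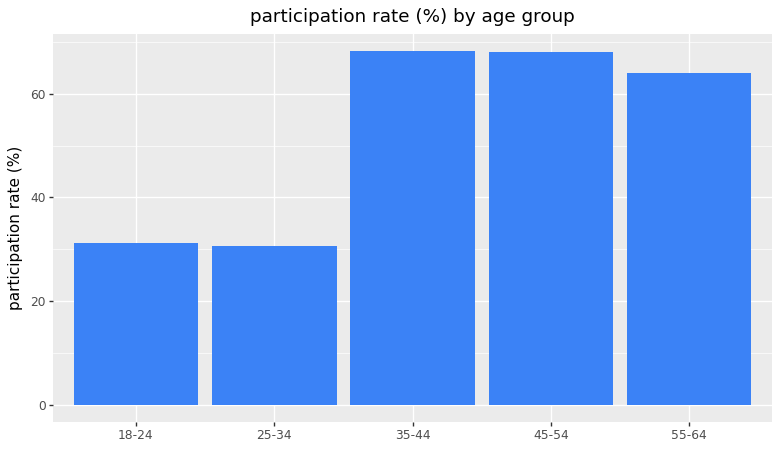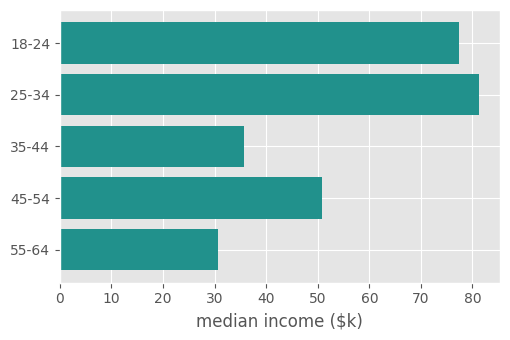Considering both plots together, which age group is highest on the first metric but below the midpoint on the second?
35-44

Chart 2 median median income ($k) ≈ 50; below-median age groups: 35-44, 55-64. Among those, 35-44 has the highest participation rate (%) (≈ 70).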